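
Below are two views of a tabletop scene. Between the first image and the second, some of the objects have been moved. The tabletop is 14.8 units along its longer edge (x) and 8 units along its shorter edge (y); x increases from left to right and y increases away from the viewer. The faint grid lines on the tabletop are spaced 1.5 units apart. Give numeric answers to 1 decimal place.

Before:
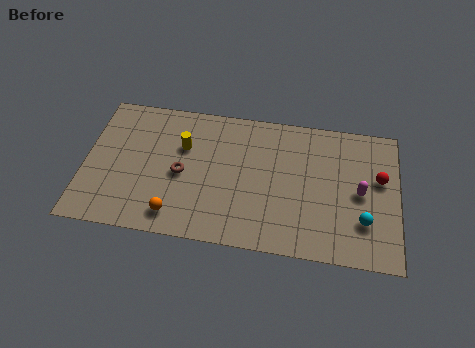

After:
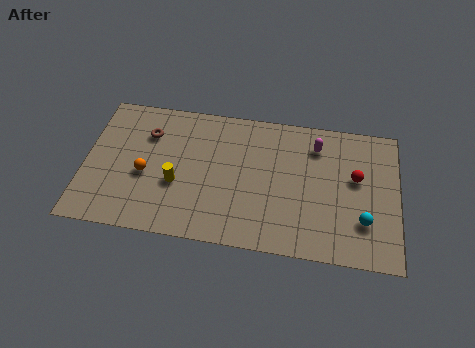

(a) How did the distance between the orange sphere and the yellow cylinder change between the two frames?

-2.5

The distance was about 4.0 in the first image and 1.5 in the second, so they moved 2.5 units closer together.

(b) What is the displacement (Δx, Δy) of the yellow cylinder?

(-0.2, -2.2)

The yellow cylinder started near (4.6, 5.3) and ended near (4.4, 3.1).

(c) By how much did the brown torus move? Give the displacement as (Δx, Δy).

(-1.7, 2.1)

The brown torus started near (4.6, 3.7) and ended near (2.9, 5.8).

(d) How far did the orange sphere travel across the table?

2.6

From (4.4, 1.3) to (2.9, 3.4), the orange sphere covered √(1.5² + 2.1²) ≈ 2.6 units.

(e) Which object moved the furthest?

the magenta capsule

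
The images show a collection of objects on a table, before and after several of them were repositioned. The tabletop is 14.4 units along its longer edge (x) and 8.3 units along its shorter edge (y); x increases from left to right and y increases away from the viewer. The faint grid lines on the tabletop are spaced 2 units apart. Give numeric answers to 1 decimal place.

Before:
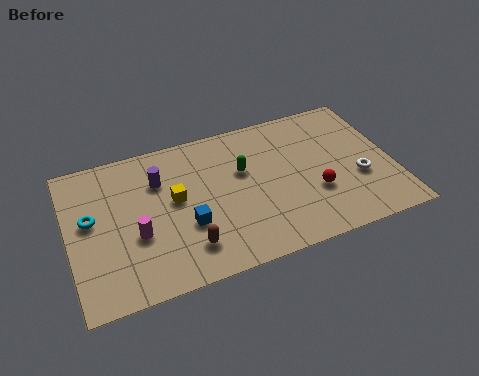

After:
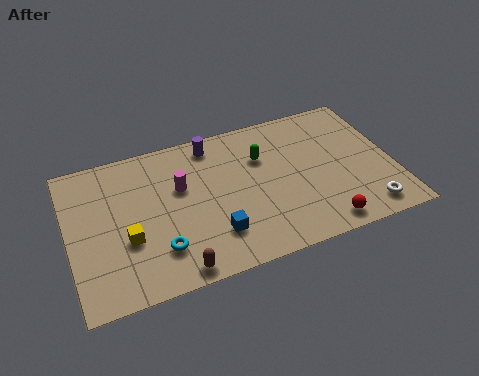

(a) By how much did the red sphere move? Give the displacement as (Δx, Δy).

(0.1, -1.9)

From the two frames, the red sphere sits at roughly (10.8, 2.9) before and (10.9, 1.0) after.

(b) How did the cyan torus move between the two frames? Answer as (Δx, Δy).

(2.8, -2.6)

The cyan torus was at about (1.0, 4.7) and moved to about (3.8, 2.1).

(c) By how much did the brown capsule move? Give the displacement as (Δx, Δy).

(-0.6, -1.0)

The brown capsule was at about (5.0, 1.8) and moved to about (4.4, 0.8).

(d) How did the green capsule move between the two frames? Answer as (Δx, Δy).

(0.9, 0.5)

The green capsule was at about (7.8, 5.2) and moved to about (8.7, 5.7).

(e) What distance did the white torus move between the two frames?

1.9

The white torus moved from about (12.8, 3.1) to (12.9, 1.2), a distance of √(0.1² + 1.9²) ≈ 1.9.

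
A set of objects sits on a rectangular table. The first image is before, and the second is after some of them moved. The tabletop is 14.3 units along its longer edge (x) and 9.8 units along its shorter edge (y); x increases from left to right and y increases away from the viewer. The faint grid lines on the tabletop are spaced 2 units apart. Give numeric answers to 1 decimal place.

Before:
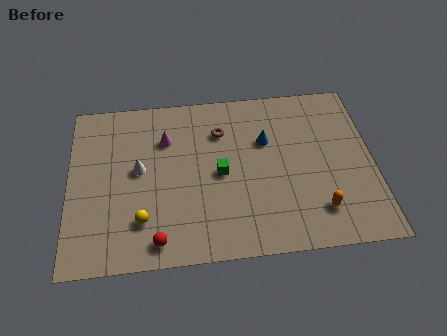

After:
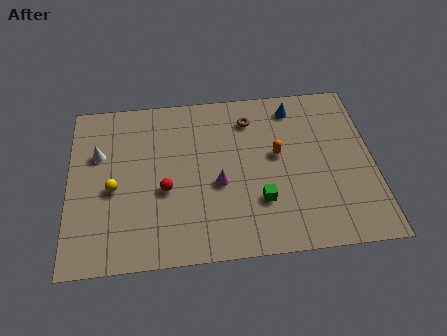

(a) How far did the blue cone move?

2.4

The blue cone was near (9.3, 6.4) before and (10.7, 8.3) after, so it travelled √(1.4² + 1.9²) ≈ 2.4 units.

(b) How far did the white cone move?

2.2

The white cone was near (3.3, 5.3) before and (1.4, 6.4) after, so it travelled √(1.9² + 1.1²) ≈ 2.2 units.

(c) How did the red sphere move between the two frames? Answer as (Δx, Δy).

(0.4, 2.8)

From the two frames, the red sphere sits at roughly (4.1, 1.2) before and (4.5, 4.0) after.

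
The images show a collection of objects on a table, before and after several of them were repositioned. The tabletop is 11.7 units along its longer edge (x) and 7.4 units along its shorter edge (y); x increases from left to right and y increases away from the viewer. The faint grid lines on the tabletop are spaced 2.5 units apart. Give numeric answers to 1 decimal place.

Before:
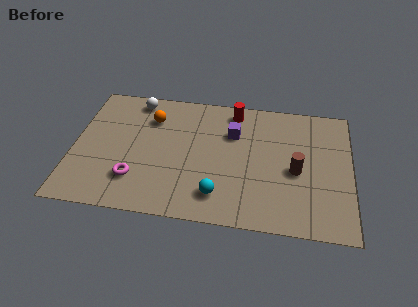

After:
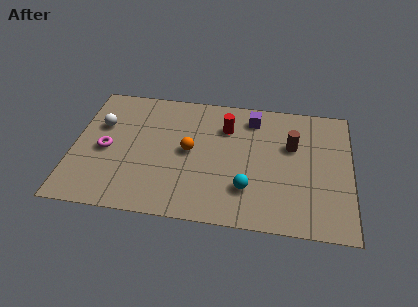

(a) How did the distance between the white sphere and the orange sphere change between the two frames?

+2.7

They were about 1.2 units apart before and 3.9 after — 2.7 units further apart.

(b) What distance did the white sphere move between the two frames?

2.2

The white sphere moved from about (2.5, 6.5) to (1.1, 4.8), a distance of √(1.4² + 1.7²) ≈ 2.2.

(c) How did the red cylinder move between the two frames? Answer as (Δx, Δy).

(-0.3, -1.0)

The red cylinder was at about (6.7, 6.4) and moved to about (6.4, 5.4).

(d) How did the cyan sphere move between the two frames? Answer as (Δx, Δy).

(1.2, 0.5)

From the two frames, the cyan sphere sits at roughly (6.2, 1.5) before and (7.4, 2.0) after.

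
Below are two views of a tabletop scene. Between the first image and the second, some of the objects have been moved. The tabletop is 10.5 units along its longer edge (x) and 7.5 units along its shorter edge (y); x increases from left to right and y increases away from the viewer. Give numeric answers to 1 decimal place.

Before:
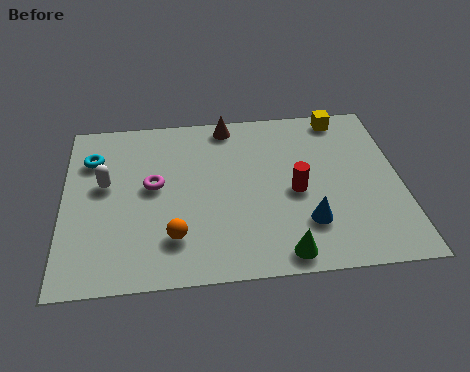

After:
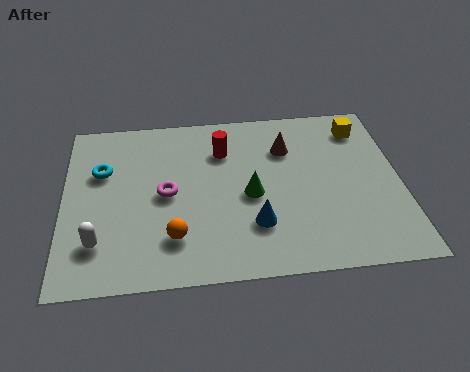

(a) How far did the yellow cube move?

0.8

The yellow cube was near (8.8, 6.7) before and (9.4, 6.1) after, so it travelled √(0.6² + 0.6²) ≈ 0.8 units.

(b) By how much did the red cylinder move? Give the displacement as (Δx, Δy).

(-2.2, 2.1)

The red cylinder started near (7.2, 3.4) and ended near (5.0, 5.5).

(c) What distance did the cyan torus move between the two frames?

0.7

From (0.9, 5.5) to (1.2, 4.9), the cyan torus covered √(0.3² + 0.6²) ≈ 0.7 units.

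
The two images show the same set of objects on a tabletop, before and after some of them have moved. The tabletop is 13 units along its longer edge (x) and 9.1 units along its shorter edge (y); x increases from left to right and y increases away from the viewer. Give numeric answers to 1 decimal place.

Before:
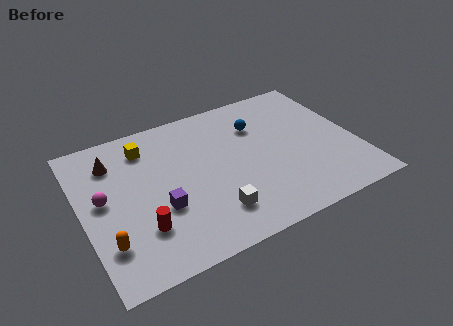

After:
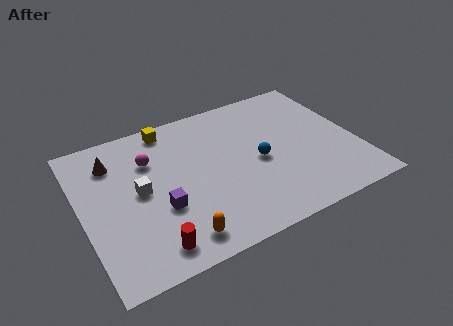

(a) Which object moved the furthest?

the white cube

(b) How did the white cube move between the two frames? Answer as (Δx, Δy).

(-3.1, 2.7)

From the two frames, the white cube sits at roughly (5.8, 2.0) before and (2.7, 4.7) after.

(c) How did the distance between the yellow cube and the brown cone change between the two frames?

+1.4

The distance was about 1.6 in the first image and 3.0 in the second, so they moved 1.4 units further apart.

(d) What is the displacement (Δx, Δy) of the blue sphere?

(-0.3, -2.3)

From the two frames, the blue sphere sits at roughly (8.6, 6.5) before and (8.3, 4.2) after.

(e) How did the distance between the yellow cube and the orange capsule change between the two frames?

+1.3

They were about 5.5 units apart before and 6.8 after — 1.3 units further apart.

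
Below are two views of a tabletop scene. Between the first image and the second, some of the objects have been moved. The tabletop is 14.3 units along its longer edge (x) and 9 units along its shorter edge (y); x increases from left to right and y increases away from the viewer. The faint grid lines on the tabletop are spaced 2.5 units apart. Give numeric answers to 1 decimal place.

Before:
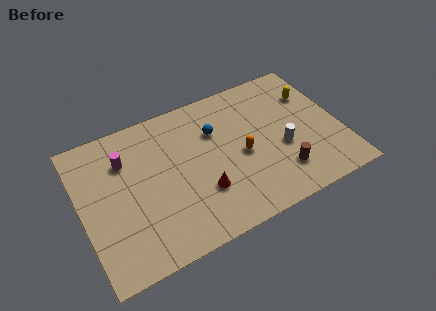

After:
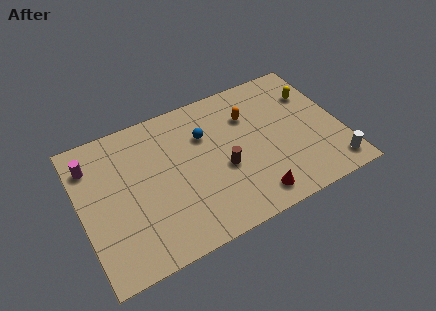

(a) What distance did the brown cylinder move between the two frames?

3.4

The brown cylinder was near (10.7, 2.1) before and (7.7, 3.7) after, so it travelled √(3.0² + 1.6²) ≈ 3.4 units.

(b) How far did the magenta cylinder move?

1.9

The magenta cylinder was near (2.6, 6.5) before and (0.8, 7.0) after, so it travelled √(1.8² + 0.5²) ≈ 1.9 units.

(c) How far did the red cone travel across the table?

3.0

The red cone moved from about (6.4, 2.8) to (9.0, 1.3), a distance of √(2.6² + 1.5²) ≈ 3.0.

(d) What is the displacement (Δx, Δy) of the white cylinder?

(2.5, -2.3)

From the two frames, the white cylinder sits at roughly (11.0, 3.6) before and (13.5, 1.3) after.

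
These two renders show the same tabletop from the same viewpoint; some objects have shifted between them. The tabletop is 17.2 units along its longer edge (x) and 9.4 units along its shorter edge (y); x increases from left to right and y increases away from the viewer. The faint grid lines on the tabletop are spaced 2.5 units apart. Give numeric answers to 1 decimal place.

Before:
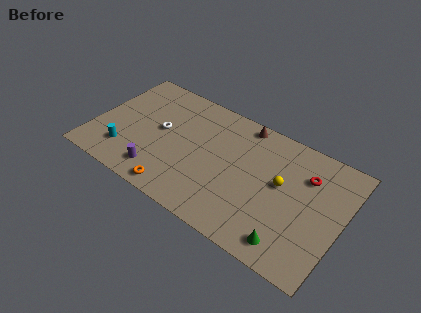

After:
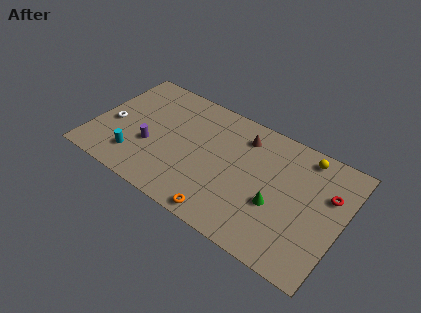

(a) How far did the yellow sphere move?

3.1

The yellow sphere moved from about (13.0, 5.3) to (14.2, 8.2), a distance of √(1.2² + 2.9²) ≈ 3.1.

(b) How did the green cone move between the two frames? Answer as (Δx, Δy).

(-1.3, 2.2)

The green cone started near (14.2, 1.4) and ended near (12.9, 3.6).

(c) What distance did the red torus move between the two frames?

1.7

The red torus moved from about (14.5, 6.8) to (16.1, 6.2), a distance of √(1.6² + 0.6²) ≈ 1.7.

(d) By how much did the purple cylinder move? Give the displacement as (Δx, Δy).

(-0.9, 1.8)

From the two frames, the purple cylinder sits at roughly (5.0, 1.7) before and (4.1, 3.5) after.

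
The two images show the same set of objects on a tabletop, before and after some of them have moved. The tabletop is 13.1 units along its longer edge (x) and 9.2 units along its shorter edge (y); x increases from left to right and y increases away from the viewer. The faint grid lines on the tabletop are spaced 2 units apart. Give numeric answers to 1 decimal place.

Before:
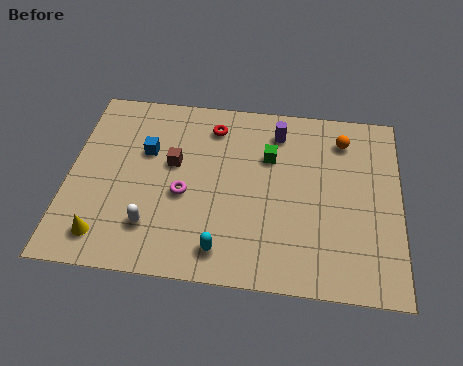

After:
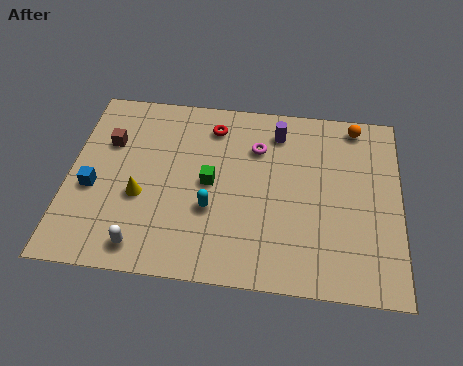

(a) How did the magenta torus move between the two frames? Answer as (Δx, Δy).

(2.8, 2.7)

The magenta torus started near (4.6, 3.9) and ended near (7.4, 6.6).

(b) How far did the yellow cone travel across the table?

2.5

From (1.6, 1.5) to (2.9, 3.6), the yellow cone covered √(1.3² + 2.1²) ≈ 2.5 units.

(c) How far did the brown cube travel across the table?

2.7

The brown cube moved from about (4.1, 5.4) to (1.5, 6.2), a distance of √(2.6² + 0.8²) ≈ 2.7.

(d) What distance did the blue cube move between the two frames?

2.9

From (3.0, 5.9) to (1.0, 3.8), the blue cube covered √(2.0² + 2.1²) ≈ 2.9 units.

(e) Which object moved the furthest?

the magenta torus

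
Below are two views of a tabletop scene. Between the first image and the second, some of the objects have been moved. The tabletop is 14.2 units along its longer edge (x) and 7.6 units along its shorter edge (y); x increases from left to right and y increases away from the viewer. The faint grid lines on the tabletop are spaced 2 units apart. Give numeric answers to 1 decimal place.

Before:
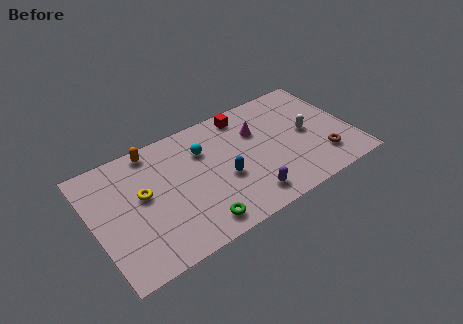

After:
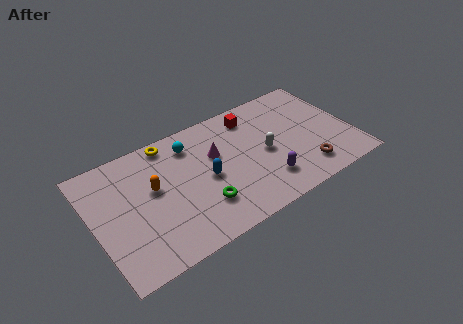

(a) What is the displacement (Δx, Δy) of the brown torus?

(-1.0, -0.3)

From the two frames, the brown torus sits at roughly (12.3, 1.8) before and (11.3, 1.5) after.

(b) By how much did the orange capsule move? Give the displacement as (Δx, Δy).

(-0.3, -2.4)

The orange capsule started near (3.6, 6.8) and ended near (3.3, 4.4).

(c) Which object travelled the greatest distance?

the yellow torus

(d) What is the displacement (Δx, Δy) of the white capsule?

(-2.4, -0.2)

The white capsule started near (11.8, 3.8) and ended near (9.4, 3.6).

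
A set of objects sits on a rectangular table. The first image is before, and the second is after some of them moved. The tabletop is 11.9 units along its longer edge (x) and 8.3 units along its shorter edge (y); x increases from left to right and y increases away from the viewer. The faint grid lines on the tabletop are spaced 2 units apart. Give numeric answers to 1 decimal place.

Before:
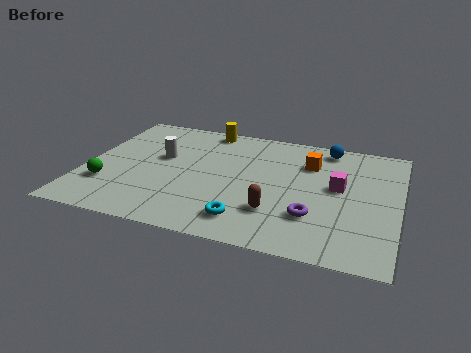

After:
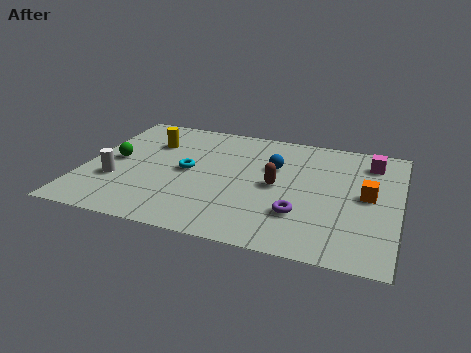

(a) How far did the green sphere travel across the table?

1.8

The green sphere moved from about (1.0, 2.4) to (1.1, 4.2), a distance of √(0.1² + 1.8²) ≈ 1.8.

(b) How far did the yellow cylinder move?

2.6

From (4.3, 7.5) to (2.3, 5.9), the yellow cylinder covered √(2.0² + 1.6²) ≈ 2.6 units.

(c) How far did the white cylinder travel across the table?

2.6

From (2.8, 4.9) to (1.3, 2.8), the white cylinder covered √(1.5² + 2.1²) ≈ 2.6 units.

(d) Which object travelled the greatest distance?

the cyan torus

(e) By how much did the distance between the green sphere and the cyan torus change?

-2.7

The distance was about 5.5 in the first image and 2.8 in the second, so they moved 2.7 units closer together.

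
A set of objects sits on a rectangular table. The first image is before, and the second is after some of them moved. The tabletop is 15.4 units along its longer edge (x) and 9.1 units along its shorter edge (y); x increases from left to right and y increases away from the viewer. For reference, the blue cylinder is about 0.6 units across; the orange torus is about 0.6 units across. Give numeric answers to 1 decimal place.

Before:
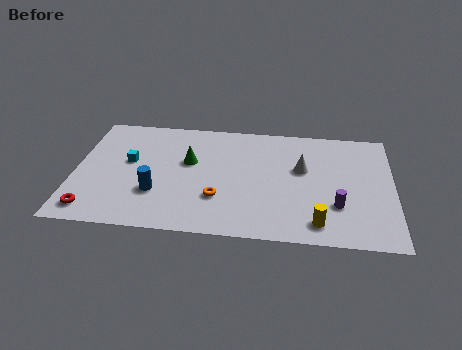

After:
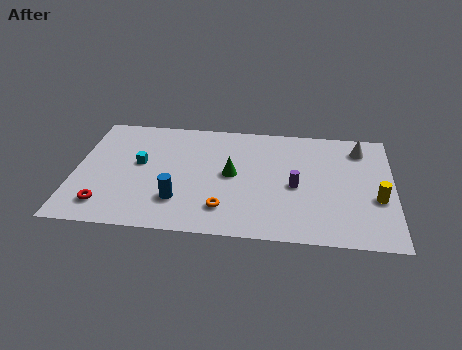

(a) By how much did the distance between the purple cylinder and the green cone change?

-4.5

They were about 7.7 units apart before and 3.2 after — 4.5 units closer together.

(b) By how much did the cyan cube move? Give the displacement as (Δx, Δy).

(0.5, -0.1)

The cyan cube started near (2.6, 5.2) and ended near (3.1, 5.1).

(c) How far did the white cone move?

3.4

The white cone was near (11.0, 5.5) before and (13.8, 7.4) after, so it travelled √(2.8² + 1.9²) ≈ 3.4 units.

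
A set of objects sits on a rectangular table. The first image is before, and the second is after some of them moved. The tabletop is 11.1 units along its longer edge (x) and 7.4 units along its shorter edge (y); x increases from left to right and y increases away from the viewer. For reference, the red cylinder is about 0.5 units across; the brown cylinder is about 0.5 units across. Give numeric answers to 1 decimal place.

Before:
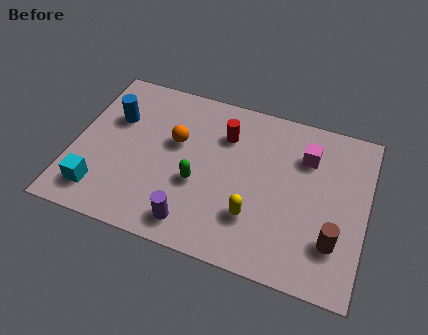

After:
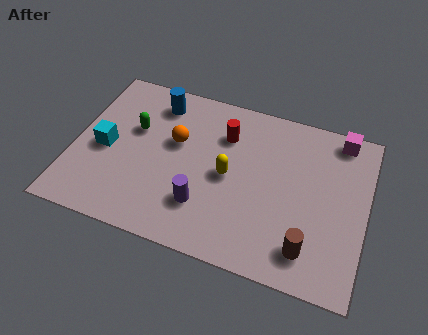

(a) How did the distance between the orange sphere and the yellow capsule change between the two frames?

-1.7

They were about 4.0 units apart before and 2.3 after — 1.7 units closer together.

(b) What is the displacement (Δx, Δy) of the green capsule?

(-2.6, 1.7)

The green capsule was at about (4.8, 2.9) and moved to about (2.2, 4.6).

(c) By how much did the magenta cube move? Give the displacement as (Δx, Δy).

(1.2, 1.2)

From the two frames, the magenta cube sits at roughly (8.7, 5.4) before and (9.9, 6.6) after.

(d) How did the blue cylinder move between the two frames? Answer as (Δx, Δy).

(1.5, 1.2)

The blue cylinder was at about (1.4, 4.9) and moved to about (2.9, 6.1).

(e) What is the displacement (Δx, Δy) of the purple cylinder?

(0.3, 0.9)

From the two frames, the purple cylinder sits at roughly (4.8, 1.1) before and (5.1, 2.0) after.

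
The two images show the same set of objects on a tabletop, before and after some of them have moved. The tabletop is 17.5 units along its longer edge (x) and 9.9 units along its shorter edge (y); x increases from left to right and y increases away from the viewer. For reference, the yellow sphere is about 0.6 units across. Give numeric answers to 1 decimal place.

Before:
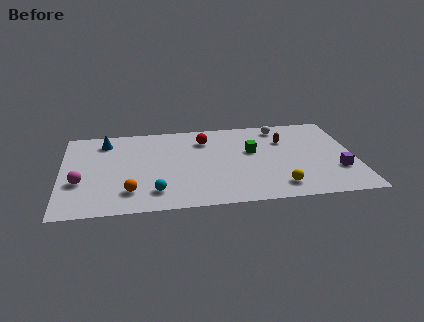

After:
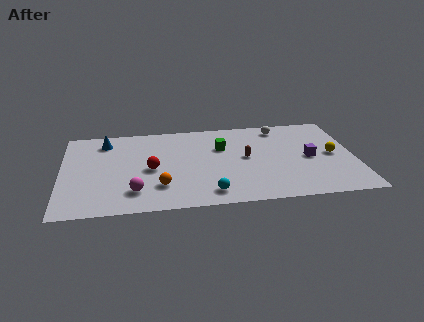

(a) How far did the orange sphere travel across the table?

1.8

From (4.0, 2.2) to (5.8, 2.6), the orange sphere covered √(1.8² + 0.4²) ≈ 1.8 units.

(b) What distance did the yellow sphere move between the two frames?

4.7

The yellow sphere was near (12.8, 1.7) before and (16.2, 4.9) after, so it travelled √(3.4² + 3.2²) ≈ 4.7 units.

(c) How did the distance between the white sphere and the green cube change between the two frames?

+0.9

They were about 3.2 units apart before and 4.1 after — 0.9 units further apart.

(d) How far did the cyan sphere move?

3.2

From (5.5, 2.0) to (8.7, 1.5), the cyan sphere covered √(3.2² + 0.5²) ≈ 3.2 units.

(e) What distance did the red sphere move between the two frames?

4.5

The red sphere was near (8.6, 7.6) before and (5.3, 4.6) after, so it travelled √(3.3² + 3.0²) ≈ 4.5 units.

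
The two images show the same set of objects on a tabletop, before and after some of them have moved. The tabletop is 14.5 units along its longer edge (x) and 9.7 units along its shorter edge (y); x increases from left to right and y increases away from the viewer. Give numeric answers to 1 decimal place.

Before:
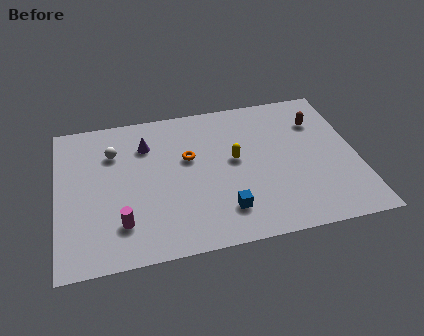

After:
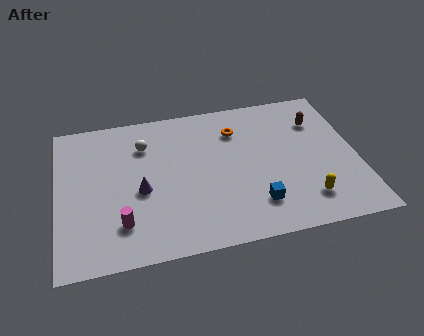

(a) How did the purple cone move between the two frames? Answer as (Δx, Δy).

(-0.4, -3.0)

From the two frames, the purple cone sits at roughly (4.4, 7.2) before and (4.0, 4.2) after.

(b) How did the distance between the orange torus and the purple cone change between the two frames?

+3.3

They were about 2.4 units apart before and 5.7 after — 3.3 units further apart.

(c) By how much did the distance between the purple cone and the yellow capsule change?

+3.5

The distance was about 4.6 in the first image and 8.1 in the second, so they moved 3.5 units further apart.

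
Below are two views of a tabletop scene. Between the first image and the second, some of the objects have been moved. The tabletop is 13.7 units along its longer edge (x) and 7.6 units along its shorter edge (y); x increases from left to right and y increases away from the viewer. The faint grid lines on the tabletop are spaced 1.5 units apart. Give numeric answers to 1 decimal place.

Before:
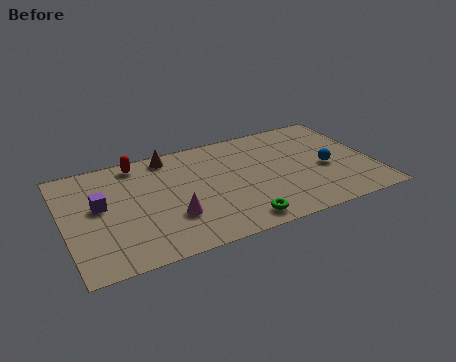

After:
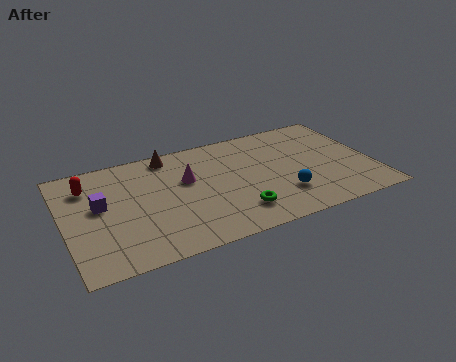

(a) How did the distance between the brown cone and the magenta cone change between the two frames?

-2.2

Before: roughly 4.3 units apart; after: 2.1. That's 2.2 units closer together.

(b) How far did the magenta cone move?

2.5

The magenta cone was near (4.6, 2.4) before and (5.5, 4.7) after, so it travelled √(0.9² + 2.3²) ≈ 2.5 units.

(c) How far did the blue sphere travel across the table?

2.4

From (11.6, 3.3) to (9.5, 2.1), the blue sphere covered √(2.1² + 1.2²) ≈ 2.4 units.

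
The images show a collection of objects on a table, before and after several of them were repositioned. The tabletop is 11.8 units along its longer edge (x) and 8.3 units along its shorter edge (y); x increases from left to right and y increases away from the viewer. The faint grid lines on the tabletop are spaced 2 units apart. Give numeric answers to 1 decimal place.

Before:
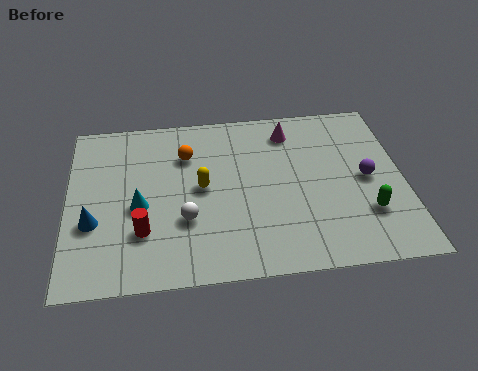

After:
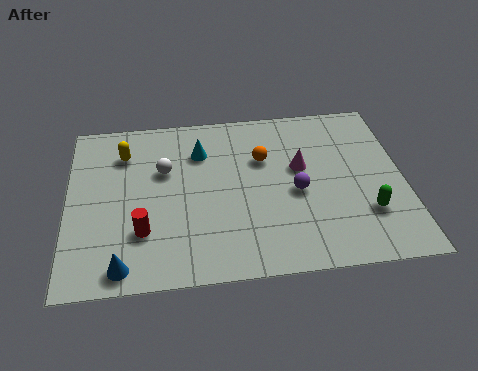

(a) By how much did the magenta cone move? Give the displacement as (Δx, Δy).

(0.3, -1.9)

From the two frames, the magenta cone sits at roughly (7.9, 6.8) before and (8.2, 4.9) after.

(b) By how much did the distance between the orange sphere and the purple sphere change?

-4.5

The distance was about 6.6 in the first image and 2.1 in the second, so they moved 4.5 units closer together.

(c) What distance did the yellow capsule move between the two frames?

3.4

From (4.7, 4.3) to (2.0, 6.3), the yellow capsule covered √(2.7² + 2.0²) ≈ 3.4 units.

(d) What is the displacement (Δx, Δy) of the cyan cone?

(2.2, 2.5)

The cyan cone was at about (2.5, 3.6) and moved to about (4.7, 6.1).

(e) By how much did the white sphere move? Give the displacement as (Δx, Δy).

(-0.7, 2.5)

The white sphere started near (4.1, 2.8) and ended near (3.4, 5.3).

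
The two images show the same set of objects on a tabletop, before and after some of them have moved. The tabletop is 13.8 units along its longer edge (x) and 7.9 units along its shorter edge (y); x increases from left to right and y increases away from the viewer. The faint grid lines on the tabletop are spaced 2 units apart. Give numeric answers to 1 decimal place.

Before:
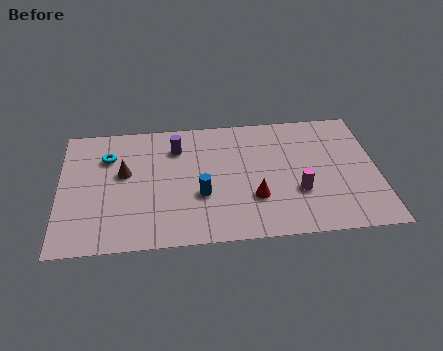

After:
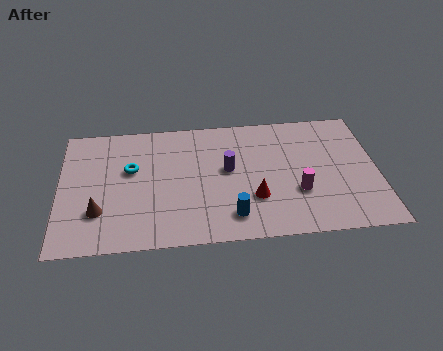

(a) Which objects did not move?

the red cone and the magenta cylinder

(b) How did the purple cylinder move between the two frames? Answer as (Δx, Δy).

(2.2, -1.6)

The purple cylinder was at about (5.1, 6.0) and moved to about (7.3, 4.4).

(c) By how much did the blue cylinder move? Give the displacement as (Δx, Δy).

(1.3, -1.4)

From the two frames, the blue cylinder sits at roughly (6.1, 2.9) before and (7.4, 1.5) after.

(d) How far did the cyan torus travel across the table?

1.3

From (2.1, 5.7) to (3.1, 4.8), the cyan torus covered √(1.0² + 0.9²) ≈ 1.3 units.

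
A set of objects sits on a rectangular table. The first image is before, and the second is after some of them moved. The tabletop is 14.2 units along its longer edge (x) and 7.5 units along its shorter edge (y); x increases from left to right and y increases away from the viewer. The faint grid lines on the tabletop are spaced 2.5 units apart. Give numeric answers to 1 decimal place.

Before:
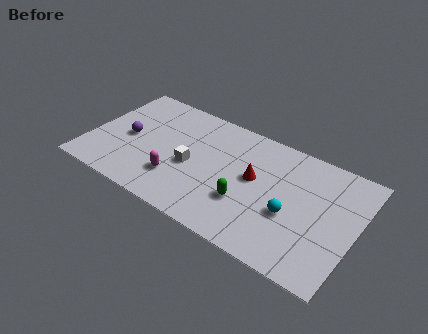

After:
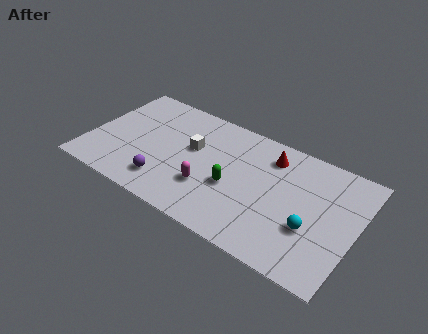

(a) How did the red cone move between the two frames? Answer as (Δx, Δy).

(0.6, 1.8)

The red cone was at about (8.8, 4.2) and moved to about (9.4, 6.0).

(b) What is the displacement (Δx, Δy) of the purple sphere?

(2.4, -2.0)

The purple sphere started near (2.0, 3.6) and ended near (4.4, 1.6).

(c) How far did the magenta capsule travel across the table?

1.7

From (4.9, 2.1) to (6.6, 2.4), the magenta capsule covered √(1.7² + 0.3²) ≈ 1.7 units.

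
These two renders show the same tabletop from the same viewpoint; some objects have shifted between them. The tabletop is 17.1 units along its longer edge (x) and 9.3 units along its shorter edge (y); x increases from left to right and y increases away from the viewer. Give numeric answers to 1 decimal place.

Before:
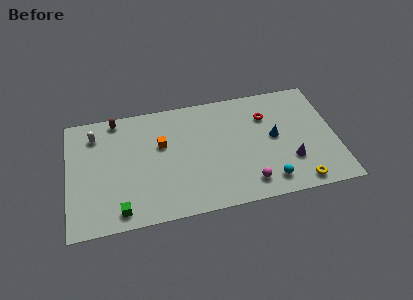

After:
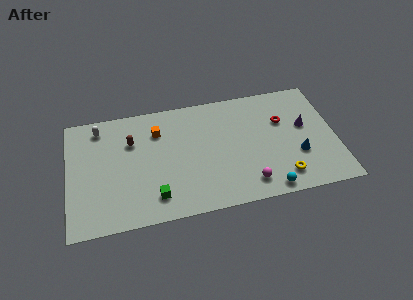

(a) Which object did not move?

the magenta sphere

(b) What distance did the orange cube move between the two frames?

1.1

From (6.0, 5.8) to (5.8, 6.9), the orange cube covered √(0.2² + 1.1²) ≈ 1.1 units.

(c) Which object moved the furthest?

the purple cone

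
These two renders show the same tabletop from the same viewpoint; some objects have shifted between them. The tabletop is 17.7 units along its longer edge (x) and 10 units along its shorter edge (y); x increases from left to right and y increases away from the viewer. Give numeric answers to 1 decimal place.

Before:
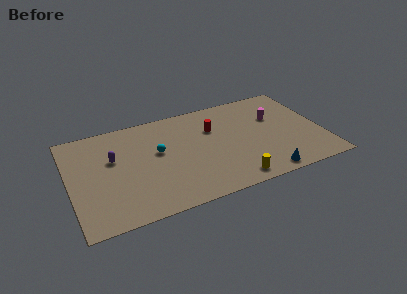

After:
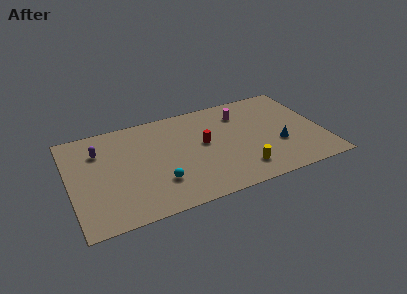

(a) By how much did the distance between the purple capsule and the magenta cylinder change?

-1.4

They were about 11.5 units apart before and 10.1 after — 1.4 units closer together.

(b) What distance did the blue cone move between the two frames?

2.9

The blue cone was near (13.2, 1.0) before and (14.5, 3.6) after, so it travelled √(1.3² + 2.6²) ≈ 2.9 units.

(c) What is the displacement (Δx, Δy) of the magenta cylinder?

(-2.3, 1.2)

The magenta cylinder started near (14.6, 6.5) and ended near (12.3, 7.7).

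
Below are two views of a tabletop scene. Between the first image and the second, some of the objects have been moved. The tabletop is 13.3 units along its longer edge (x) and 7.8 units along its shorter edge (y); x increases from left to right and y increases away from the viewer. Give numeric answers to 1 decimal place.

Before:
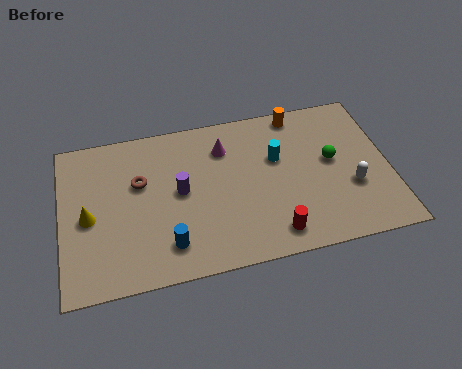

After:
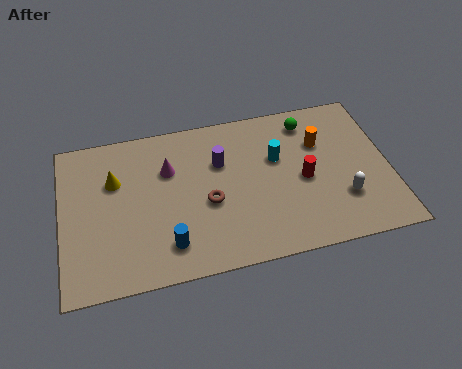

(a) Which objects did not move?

the cyan cylinder and the blue cylinder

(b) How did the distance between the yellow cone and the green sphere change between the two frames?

-1.8

Before: roughly 9.9 units apart; after: 8.1. That's 1.8 units closer together.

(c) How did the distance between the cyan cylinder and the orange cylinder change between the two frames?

-0.5

They were about 2.3 units apart before and 1.8 after — 0.5 units closer together.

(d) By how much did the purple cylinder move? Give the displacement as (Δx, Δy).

(1.7, 1.1)

From the two frames, the purple cylinder sits at roughly (4.8, 4.1) before and (6.5, 5.2) after.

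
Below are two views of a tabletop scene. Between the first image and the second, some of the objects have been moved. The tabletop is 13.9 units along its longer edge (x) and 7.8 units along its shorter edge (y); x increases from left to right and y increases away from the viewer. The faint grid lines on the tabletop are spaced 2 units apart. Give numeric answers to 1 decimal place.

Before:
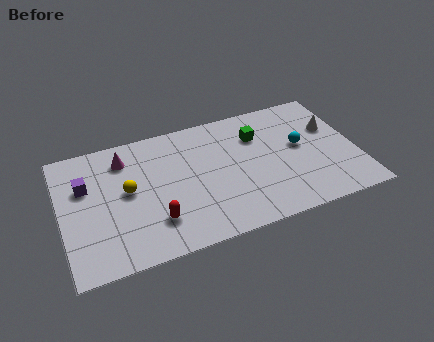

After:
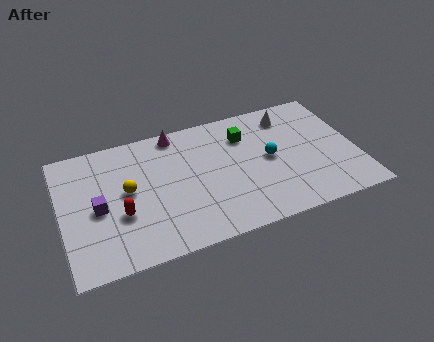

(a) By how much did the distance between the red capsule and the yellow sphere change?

-1.1

Before: roughly 2.5 units apart; after: 1.4. That's 1.1 units closer together.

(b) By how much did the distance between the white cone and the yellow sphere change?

-1.6

Before: roughly 9.8 units apart; after: 8.2. That's 1.6 units closer together.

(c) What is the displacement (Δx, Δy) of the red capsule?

(-1.5, 0.9)

From the two frames, the red capsule sits at roughly (4.2, 2.0) before and (2.7, 2.9) after.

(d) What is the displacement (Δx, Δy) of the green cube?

(-0.6, 0.2)

From the two frames, the green cube sits at roughly (9.4, 5.6) before and (8.8, 5.8) after.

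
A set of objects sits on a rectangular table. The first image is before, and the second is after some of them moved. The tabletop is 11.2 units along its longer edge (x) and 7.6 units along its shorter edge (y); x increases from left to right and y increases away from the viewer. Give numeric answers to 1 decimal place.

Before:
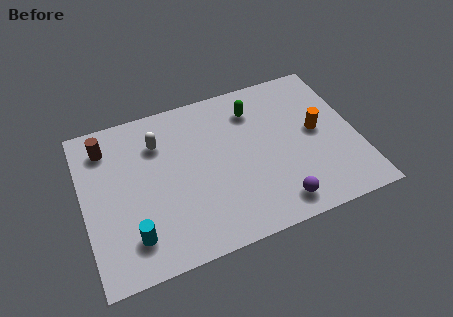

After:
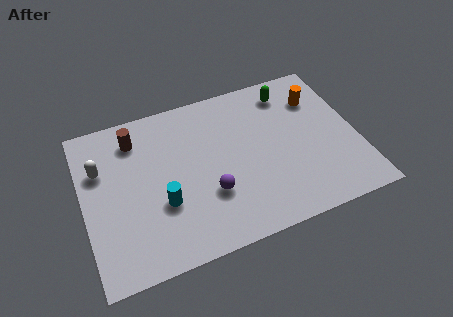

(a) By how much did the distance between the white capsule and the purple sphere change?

-1.4

The distance was about 6.3 in the first image and 4.9 in the second, so they moved 1.4 units closer together.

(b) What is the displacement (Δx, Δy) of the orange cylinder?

(0.2, 1.6)

The orange cylinder started near (9.6, 4.0) and ended near (9.8, 5.6).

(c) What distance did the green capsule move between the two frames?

1.6

From (7.2, 5.9) to (8.7, 6.3), the green capsule covered √(1.5² + 0.4²) ≈ 1.6 units.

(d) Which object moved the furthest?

the purple sphere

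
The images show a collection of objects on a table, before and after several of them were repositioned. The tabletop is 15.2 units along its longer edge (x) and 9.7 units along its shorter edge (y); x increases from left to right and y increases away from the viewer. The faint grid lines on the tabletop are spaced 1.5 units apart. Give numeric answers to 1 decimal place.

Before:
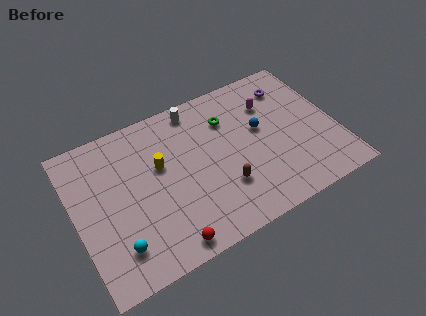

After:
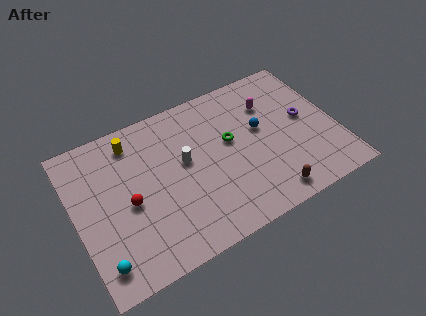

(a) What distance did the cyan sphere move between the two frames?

1.1

The cyan sphere was near (2.0, 2.1) before and (1.0, 1.6) after, so it travelled √(1.0² + 0.5²) ≈ 1.1 units.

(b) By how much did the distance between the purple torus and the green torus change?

+0.6

They were about 3.8 units apart before and 4.4 after — 0.6 units further apart.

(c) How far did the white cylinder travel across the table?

3.3

From (7.5, 8.6) to (6.4, 5.5), the white cylinder covered √(1.1² + 3.1²) ≈ 3.3 units.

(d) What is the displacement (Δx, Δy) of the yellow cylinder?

(-1.3, 2.2)

From the two frames, the yellow cylinder sits at roughly (5.0, 5.9) before and (3.7, 8.1) after.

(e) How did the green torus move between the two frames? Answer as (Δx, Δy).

(-0.1, -1.5)

The green torus was at about (9.2, 7.1) and moved to about (9.1, 5.6).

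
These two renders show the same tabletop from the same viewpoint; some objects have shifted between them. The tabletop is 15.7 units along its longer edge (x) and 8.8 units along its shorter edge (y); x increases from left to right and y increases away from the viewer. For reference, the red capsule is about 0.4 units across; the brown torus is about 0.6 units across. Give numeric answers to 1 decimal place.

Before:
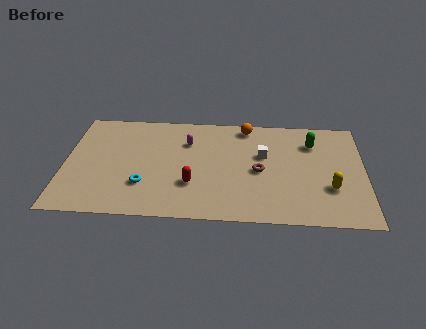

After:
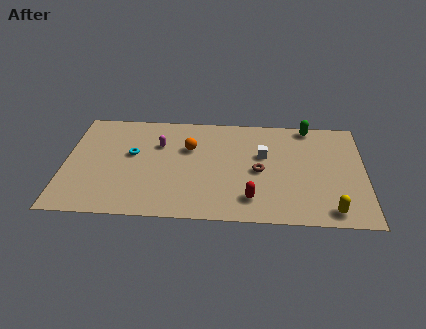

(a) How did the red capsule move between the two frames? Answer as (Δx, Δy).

(3.1, -1.0)

The red capsule was at about (6.7, 2.8) and moved to about (9.8, 1.8).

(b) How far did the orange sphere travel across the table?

3.6

From (9.5, 7.8) to (6.5, 5.8), the orange sphere covered √(3.0² + 2.0²) ≈ 3.6 units.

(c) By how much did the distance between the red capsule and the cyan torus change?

+4.6

The distance was about 2.5 in the first image and 7.1 in the second, so they moved 4.6 units further apart.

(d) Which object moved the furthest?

the orange sphere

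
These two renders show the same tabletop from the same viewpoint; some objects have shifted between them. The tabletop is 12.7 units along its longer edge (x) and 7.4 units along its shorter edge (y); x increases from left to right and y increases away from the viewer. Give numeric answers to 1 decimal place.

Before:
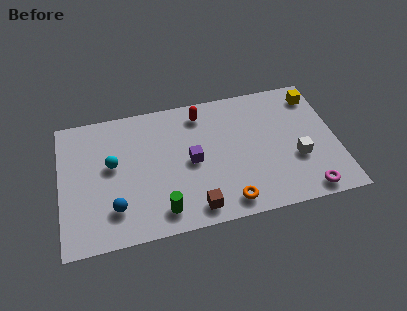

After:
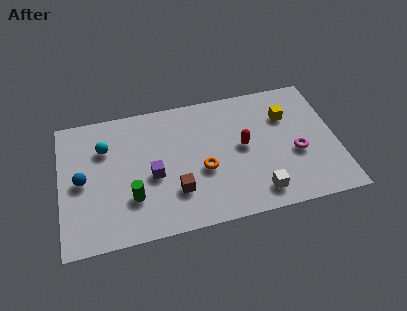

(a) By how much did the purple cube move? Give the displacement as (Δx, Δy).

(-1.8, -0.4)

From the two frames, the purple cube sits at roughly (6.0, 3.6) before and (4.2, 3.2) after.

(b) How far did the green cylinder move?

1.6

The green cylinder was near (4.5, 1.2) before and (3.2, 2.2) after, so it travelled √(1.3² + 1.0²) ≈ 1.6 units.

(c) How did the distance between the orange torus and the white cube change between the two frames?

-0.7

They were about 3.7 units apart before and 3.0 after — 0.7 units closer together.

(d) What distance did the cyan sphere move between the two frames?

1.0

From (2.4, 4.2) to (2.1, 5.2), the cyan sphere covered √(0.3² + 1.0²) ≈ 1.0 units.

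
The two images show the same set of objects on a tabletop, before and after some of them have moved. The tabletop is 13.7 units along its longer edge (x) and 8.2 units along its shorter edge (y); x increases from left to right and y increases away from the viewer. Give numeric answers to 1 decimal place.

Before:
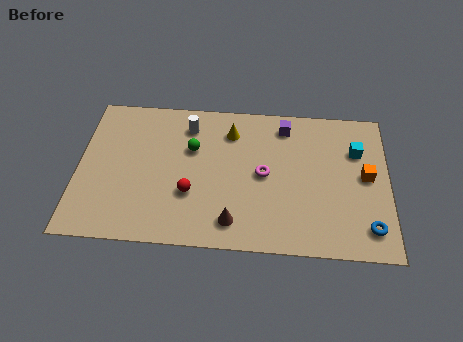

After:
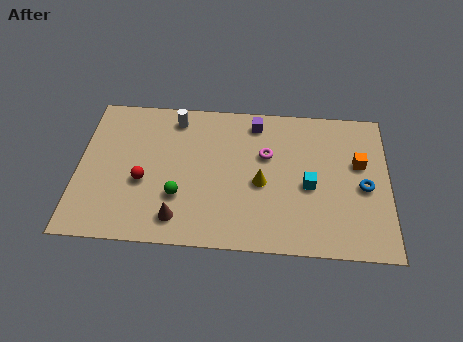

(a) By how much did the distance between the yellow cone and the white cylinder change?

+3.3

Before: roughly 1.9 units apart; after: 5.2. That's 3.3 units further apart.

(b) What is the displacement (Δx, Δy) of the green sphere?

(-0.5, -2.7)

The green sphere started near (5.0, 5.3) and ended near (4.5, 2.6).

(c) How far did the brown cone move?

2.4

The brown cone moved from about (6.9, 1.4) to (4.5, 1.4), a distance of √(2.4² + 0.0²) ≈ 2.4.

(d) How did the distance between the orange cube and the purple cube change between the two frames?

+0.6

Before: roughly 4.4 units apart; after: 5.0. That's 0.6 units further apart.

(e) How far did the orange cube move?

0.8

The orange cube moved from about (12.7, 4.3) to (12.4, 5.0), a distance of √(0.3² + 0.7²) ≈ 0.8.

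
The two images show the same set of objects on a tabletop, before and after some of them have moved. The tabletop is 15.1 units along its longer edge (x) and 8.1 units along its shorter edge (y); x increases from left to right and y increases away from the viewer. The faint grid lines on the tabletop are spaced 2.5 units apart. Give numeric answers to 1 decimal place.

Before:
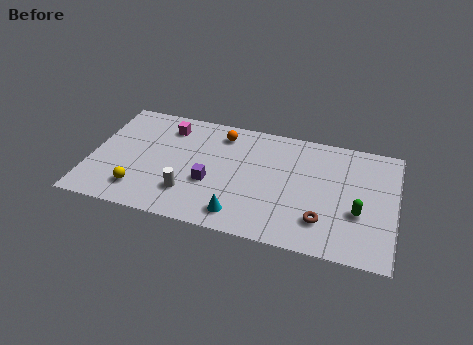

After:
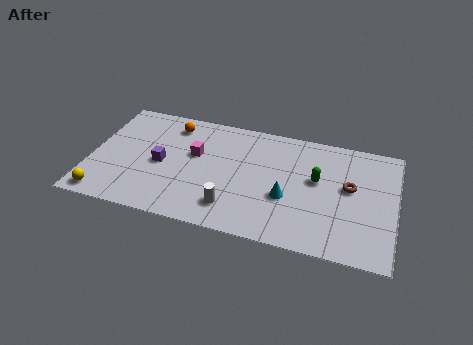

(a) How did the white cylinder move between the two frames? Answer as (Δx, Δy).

(2.2, -0.4)

The white cylinder was at about (5.0, 2.1) and moved to about (7.2, 1.7).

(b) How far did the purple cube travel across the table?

2.6

From (6.0, 3.1) to (3.5, 3.8), the purple cube covered √(2.5² + 0.7²) ≈ 2.6 units.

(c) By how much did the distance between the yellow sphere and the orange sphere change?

+0.3

They were about 6.2 units apart before and 6.5 after — 0.3 units further apart.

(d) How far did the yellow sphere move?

1.9

The yellow sphere was near (2.6, 1.7) before and (0.9, 0.9) after, so it travelled √(1.7² + 0.8²) ≈ 1.9 units.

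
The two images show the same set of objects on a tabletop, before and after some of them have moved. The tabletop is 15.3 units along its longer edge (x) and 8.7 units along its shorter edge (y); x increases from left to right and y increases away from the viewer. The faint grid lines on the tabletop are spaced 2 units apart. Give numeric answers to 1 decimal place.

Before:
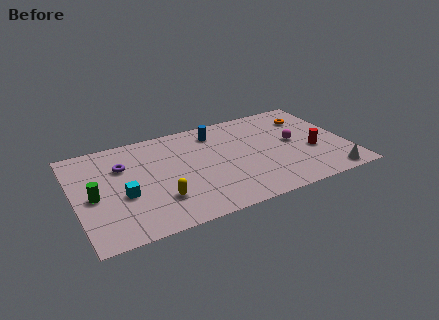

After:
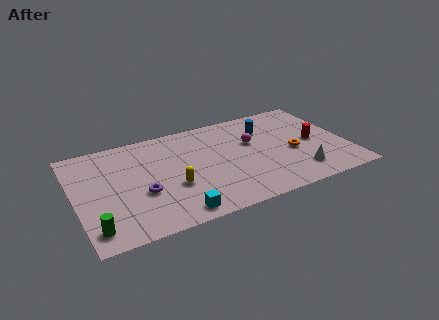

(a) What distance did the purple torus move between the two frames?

2.8

The purple torus moved from about (2.8, 6.0) to (3.6, 3.3), a distance of √(0.8² + 2.7²) ≈ 2.8.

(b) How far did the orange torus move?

3.2

The orange torus was near (13.5, 6.6) before and (12.2, 3.7) after, so it travelled √(1.3² + 2.9²) ≈ 3.2 units.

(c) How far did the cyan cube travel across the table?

3.6

The cyan cube was near (2.6, 3.5) before and (5.2, 1.0) after, so it travelled √(2.6² + 2.5²) ≈ 3.6 units.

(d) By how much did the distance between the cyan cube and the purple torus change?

+0.3

Before: roughly 2.5 units apart; after: 2.8. That's 0.3 units further apart.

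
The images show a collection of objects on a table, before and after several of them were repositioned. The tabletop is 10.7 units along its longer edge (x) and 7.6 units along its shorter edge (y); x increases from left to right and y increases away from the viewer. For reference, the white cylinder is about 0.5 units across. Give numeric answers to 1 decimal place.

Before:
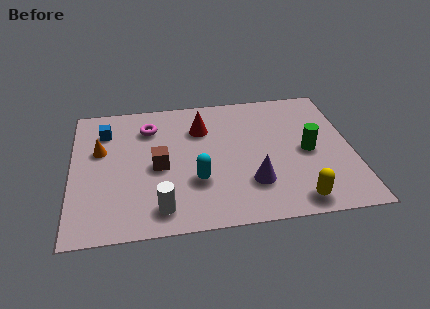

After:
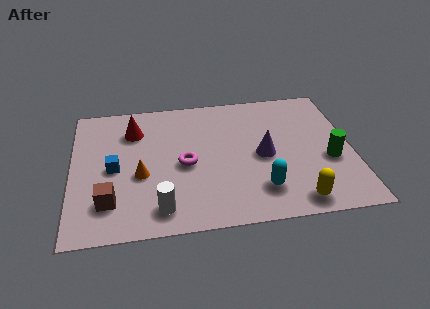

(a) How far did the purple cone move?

1.6

The purple cone was near (6.8, 2.1) before and (7.3, 3.6) after, so it travelled √(0.5² + 1.5²) ≈ 1.6 units.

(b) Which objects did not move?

the white cylinder and the yellow capsule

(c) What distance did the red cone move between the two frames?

2.6

The red cone was near (5.0, 5.5) before and (2.4, 5.7) after, so it travelled √(2.6² + 0.2²) ≈ 2.6 units.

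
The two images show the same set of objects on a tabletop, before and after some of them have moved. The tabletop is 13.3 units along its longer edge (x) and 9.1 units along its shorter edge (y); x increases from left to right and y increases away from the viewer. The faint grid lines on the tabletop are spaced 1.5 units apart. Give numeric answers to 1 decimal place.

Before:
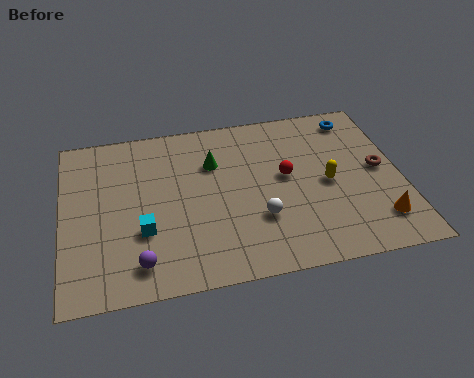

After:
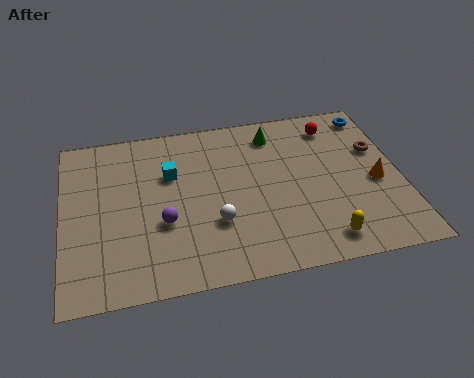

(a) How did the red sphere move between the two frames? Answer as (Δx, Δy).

(2.1, 2.5)

The red sphere started near (8.8, 5.0) and ended near (10.9, 7.5).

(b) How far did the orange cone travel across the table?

2.1

The orange cone moved from about (12.2, 1.9) to (12.3, 4.0), a distance of √(0.1² + 2.1²) ≈ 2.1.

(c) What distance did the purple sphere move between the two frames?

2.1

The purple sphere moved from about (2.9, 1.5) to (3.9, 3.4), a distance of √(1.0² + 1.9²) ≈ 2.1.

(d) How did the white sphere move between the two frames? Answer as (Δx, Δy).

(-1.7, 0.1)

From the two frames, the white sphere sits at roughly (7.6, 2.9) before and (5.9, 3.0) after.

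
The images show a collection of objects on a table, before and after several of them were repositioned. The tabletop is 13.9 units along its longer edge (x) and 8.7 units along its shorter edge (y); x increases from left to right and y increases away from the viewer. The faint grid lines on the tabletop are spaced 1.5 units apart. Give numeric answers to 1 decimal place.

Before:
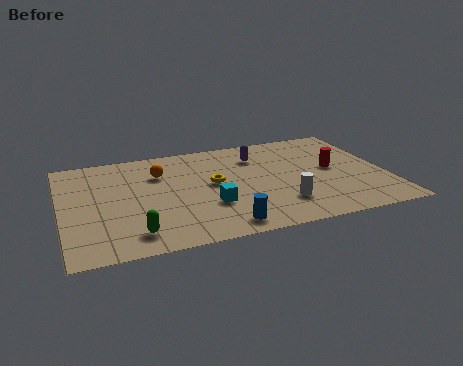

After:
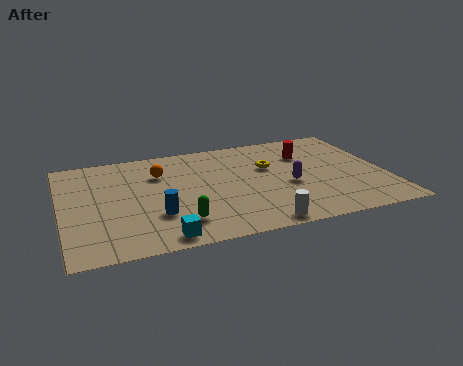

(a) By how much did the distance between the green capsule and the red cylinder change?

-2.0

They were about 9.3 units apart before and 7.3 after — 2.0 units closer together.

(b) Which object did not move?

the orange sphere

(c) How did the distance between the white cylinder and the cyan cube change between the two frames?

+1.0

They were about 3.1 units apart before and 4.1 after — 1.0 units further apart.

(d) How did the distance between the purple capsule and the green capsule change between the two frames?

-2.4

The distance was about 7.6 in the first image and 5.2 in the second, so they moved 2.4 units closer together.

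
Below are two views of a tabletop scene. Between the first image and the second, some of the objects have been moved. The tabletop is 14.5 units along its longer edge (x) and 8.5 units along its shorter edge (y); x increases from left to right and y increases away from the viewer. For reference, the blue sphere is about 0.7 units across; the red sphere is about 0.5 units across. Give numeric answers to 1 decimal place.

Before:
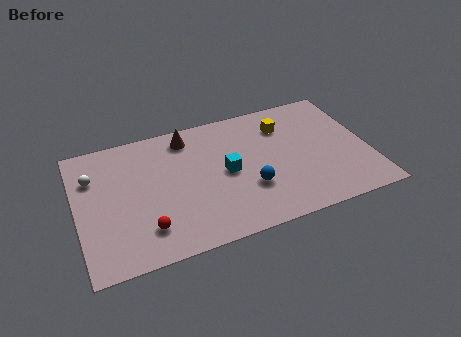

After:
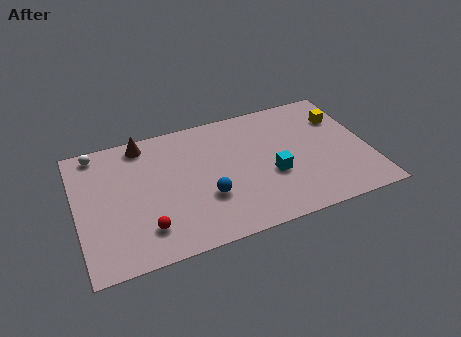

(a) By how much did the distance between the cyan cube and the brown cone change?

+4.0

The distance was about 3.4 in the first image and 7.4 in the second, so they moved 4.0 units further apart.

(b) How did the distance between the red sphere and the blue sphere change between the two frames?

-2.0

They were about 5.3 units apart before and 3.3 after — 2.0 units closer together.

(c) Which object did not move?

the red sphere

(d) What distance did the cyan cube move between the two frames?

2.4

The cyan cube was near (7.4, 4.2) before and (9.6, 3.3) after, so it travelled √(2.2² + 0.9²) ≈ 2.4 units.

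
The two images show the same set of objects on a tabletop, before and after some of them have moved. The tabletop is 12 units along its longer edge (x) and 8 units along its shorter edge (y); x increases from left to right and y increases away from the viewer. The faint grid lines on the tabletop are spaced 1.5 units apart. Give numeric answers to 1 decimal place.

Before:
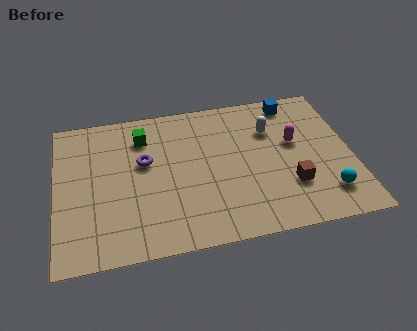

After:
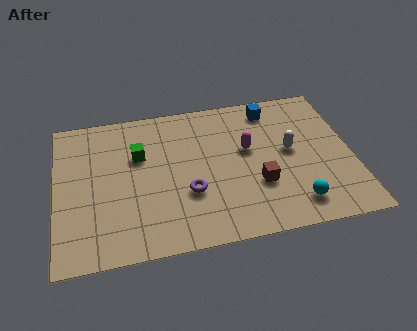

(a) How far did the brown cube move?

1.3

From (9.4, 2.4) to (8.1, 2.7), the brown cube covered √(1.3² + 0.3²) ≈ 1.3 units.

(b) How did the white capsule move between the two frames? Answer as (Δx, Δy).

(0.7, -1.3)

The white capsule started near (8.8, 5.6) and ended near (9.5, 4.3).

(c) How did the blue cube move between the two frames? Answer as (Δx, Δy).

(-0.9, -0.2)

The blue cube started near (9.8, 7.0) and ended near (8.9, 6.8).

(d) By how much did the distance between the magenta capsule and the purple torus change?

-3.0

They were about 6.1 units apart before and 3.1 after — 3.0 units closer together.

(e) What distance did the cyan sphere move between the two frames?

1.3

The cyan sphere was near (10.8, 1.7) before and (9.5, 1.4) after, so it travelled √(1.3² + 0.3²) ≈ 1.3 units.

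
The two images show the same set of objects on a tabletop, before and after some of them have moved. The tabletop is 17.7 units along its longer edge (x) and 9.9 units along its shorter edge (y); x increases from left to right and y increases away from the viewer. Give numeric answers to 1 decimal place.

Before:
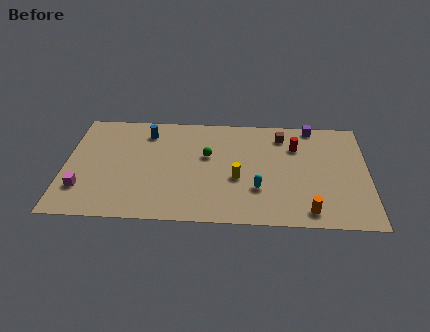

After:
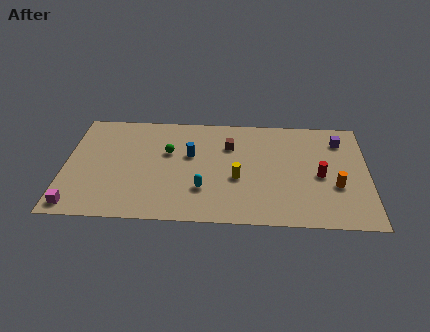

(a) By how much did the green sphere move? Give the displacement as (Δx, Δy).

(-2.3, 0.2)

The green sphere started near (8.3, 6.0) and ended near (6.0, 6.2).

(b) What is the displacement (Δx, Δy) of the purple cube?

(1.6, -1.3)

The purple cube was at about (14.5, 9.1) and moved to about (16.1, 7.8).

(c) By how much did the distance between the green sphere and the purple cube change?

+3.3

Before: roughly 6.9 units apart; after: 10.2. That's 3.3 units further apart.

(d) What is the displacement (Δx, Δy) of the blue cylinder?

(2.6, -2.0)

The blue cylinder was at about (4.7, 8.0) and moved to about (7.3, 6.0).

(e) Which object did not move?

the yellow cylinder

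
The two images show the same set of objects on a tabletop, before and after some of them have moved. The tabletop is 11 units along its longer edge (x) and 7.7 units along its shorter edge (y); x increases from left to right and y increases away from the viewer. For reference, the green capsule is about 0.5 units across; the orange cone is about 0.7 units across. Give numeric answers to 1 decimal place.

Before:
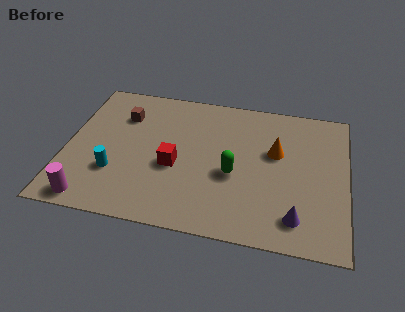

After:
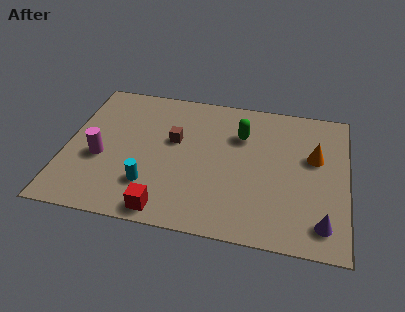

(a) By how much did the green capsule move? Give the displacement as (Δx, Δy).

(0.2, 2.2)

From the two frames, the green capsule sits at roughly (6.6, 3.2) before and (6.8, 5.4) after.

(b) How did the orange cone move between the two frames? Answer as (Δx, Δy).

(1.5, 0.0)

The orange cone started near (8.2, 4.7) and ended near (9.7, 4.7).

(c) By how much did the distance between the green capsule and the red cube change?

+3.0

They were about 2.3 units apart before and 5.3 after — 3.0 units further apart.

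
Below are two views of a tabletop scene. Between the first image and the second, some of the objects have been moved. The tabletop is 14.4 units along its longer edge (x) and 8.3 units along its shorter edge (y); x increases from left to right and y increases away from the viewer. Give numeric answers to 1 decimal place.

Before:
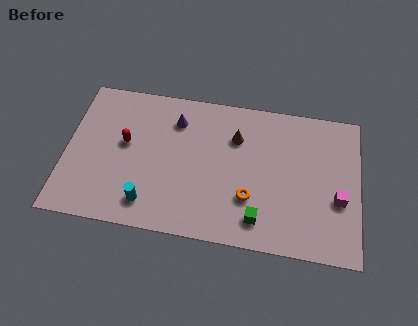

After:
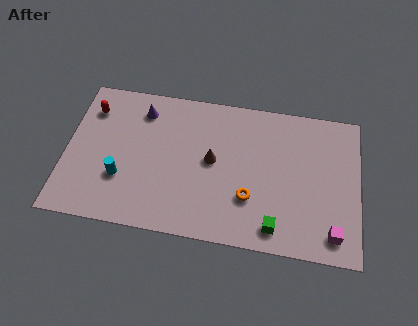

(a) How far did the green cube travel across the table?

0.9

From (9.6, 1.5) to (10.4, 1.2), the green cube covered √(0.8² + 0.3²) ≈ 0.9 units.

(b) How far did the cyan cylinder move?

1.8

From (4.2, 1.5) to (2.8, 2.7), the cyan cylinder covered √(1.4² + 1.2²) ≈ 1.8 units.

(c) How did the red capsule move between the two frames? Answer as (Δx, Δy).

(-1.8, 1.7)

From the two frames, the red capsule sits at roughly (2.9, 4.7) before and (1.1, 6.4) after.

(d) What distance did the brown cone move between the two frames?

1.9

From (8.3, 5.9) to (7.2, 4.4), the brown cone covered √(1.1² + 1.5²) ≈ 1.9 units.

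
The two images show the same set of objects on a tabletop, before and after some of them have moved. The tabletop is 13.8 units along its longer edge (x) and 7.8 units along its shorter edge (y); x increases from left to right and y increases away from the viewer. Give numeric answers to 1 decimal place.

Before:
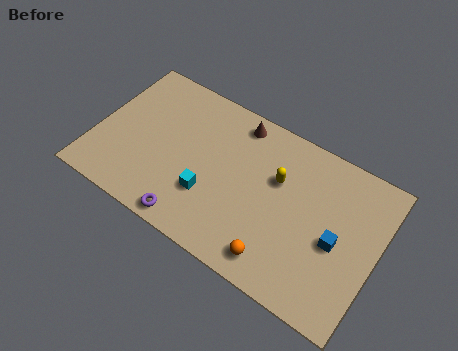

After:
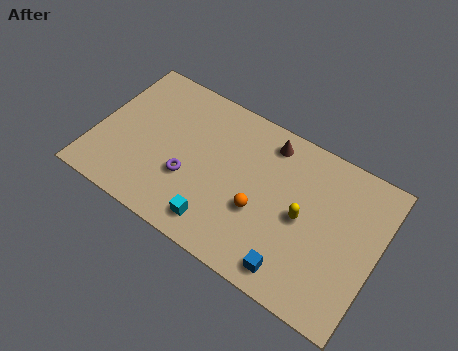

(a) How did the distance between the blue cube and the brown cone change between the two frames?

-0.4

The distance was about 6.3 in the first image and 5.9 in the second, so they moved 0.4 units closer together.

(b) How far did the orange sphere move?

2.2

The orange sphere was near (9.4, 1.2) before and (8.2, 3.0) after, so it travelled √(1.2² + 1.8²) ≈ 2.2 units.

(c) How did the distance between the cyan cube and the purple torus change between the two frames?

+0.5

Before: roughly 1.8 units apart; after: 2.3. That's 0.5 units further apart.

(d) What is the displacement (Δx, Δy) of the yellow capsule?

(1.4, -1.2)

The yellow capsule started near (8.8, 5.0) and ended near (10.2, 3.8).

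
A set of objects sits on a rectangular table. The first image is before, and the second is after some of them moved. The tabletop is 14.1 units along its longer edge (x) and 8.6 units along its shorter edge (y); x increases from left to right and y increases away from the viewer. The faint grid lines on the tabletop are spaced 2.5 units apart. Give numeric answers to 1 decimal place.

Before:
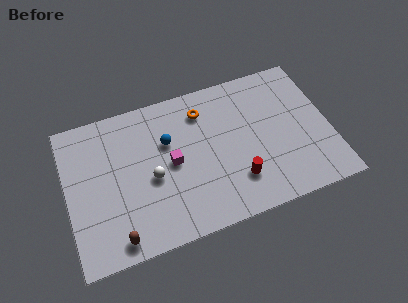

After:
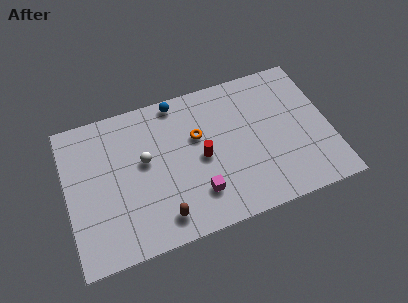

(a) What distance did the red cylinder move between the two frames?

2.5

The red cylinder was near (8.9, 2.2) before and (7.2, 4.1) after, so it travelled √(1.7² + 1.9²) ≈ 2.5 units.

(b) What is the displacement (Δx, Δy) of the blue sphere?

(0.7, 2.2)

The blue sphere started near (5.5, 5.6) and ended near (6.2, 7.8).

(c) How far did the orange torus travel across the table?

1.5

The orange torus was near (7.5, 6.8) before and (7.1, 5.4) after, so it travelled √(0.4² + 1.4²) ≈ 1.5 units.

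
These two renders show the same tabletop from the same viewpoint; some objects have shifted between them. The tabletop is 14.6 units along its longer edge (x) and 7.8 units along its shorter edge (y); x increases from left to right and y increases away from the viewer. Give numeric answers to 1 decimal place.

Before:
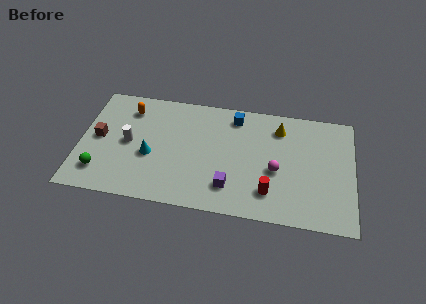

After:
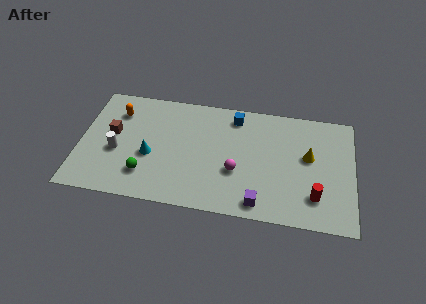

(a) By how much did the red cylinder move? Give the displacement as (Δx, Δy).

(2.4, 0.1)

The red cylinder started near (10.2, 1.8) and ended near (12.6, 1.9).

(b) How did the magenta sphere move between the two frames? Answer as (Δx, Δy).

(-2.1, -0.4)

From the two frames, the magenta sphere sits at roughly (10.5, 3.3) before and (8.4, 2.9) after.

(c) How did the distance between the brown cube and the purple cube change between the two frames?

+1.3

The distance was about 7.4 in the first image and 8.7 in the second, so they moved 1.3 units further apart.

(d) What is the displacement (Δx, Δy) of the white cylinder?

(-0.6, -0.7)

The white cylinder started near (2.6, 3.9) and ended near (2.0, 3.2).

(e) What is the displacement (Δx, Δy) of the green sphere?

(2.4, 0.2)

From the two frames, the green sphere sits at roughly (1.2, 1.7) before and (3.6, 1.9) after.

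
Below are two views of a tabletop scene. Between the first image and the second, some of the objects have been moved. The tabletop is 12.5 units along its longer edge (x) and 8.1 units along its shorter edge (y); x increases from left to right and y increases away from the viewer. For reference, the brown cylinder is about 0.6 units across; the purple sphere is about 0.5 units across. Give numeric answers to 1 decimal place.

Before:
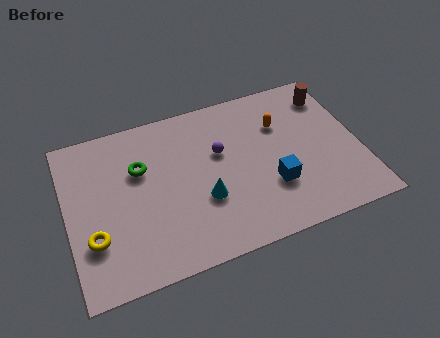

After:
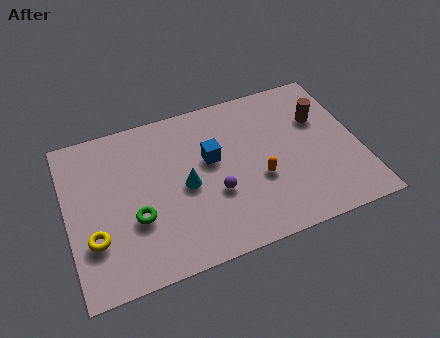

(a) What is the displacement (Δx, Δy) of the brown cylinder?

(-0.6, -1.1)

The brown cylinder was at about (11.6, 6.5) and moved to about (11.0, 5.4).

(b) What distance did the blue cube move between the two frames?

3.3

The blue cube moved from about (8.6, 2.6) to (6.2, 4.8), a distance of √(2.4² + 2.2²) ≈ 3.3.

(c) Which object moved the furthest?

the blue cube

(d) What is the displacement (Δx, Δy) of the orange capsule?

(-1.2, -2.5)

The orange capsule was at about (9.3, 5.6) and moved to about (8.1, 3.1).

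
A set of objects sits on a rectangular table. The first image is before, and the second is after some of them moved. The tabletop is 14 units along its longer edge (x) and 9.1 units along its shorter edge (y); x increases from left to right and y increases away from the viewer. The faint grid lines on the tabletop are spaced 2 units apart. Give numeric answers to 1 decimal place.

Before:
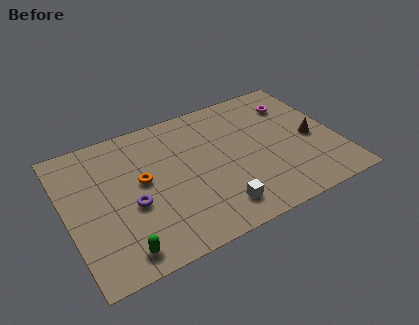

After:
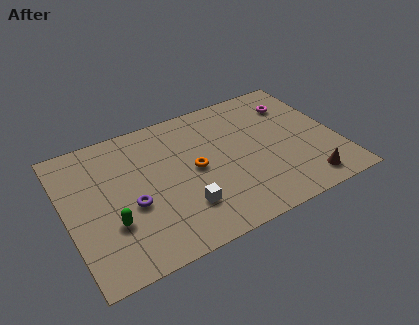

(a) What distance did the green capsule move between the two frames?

1.8

The green capsule moved from about (2.3, 1.2) to (2.1, 3.0), a distance of √(0.2² + 1.8²) ≈ 1.8.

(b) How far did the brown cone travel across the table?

2.9

The brown cone moved from about (12.7, 4.1) to (11.9, 1.3), a distance of √(0.8² + 2.8²) ≈ 2.9.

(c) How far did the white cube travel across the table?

1.8

The white cube moved from about (7.3, 1.6) to (5.7, 2.4), a distance of √(1.6² + 0.8²) ≈ 1.8.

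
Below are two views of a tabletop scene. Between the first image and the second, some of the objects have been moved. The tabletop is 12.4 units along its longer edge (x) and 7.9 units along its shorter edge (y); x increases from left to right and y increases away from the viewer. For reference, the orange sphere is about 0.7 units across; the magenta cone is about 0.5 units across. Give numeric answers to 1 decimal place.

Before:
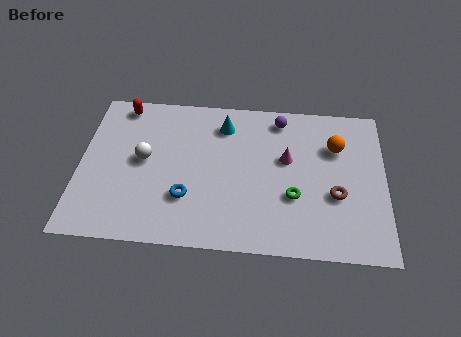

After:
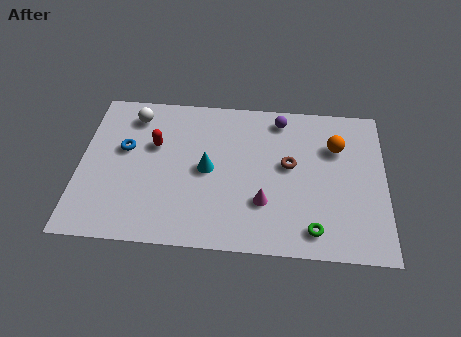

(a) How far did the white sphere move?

2.4

The white sphere moved from about (2.6, 4.2) to (2.1, 6.5), a distance of √(0.5² + 2.3²) ≈ 2.4.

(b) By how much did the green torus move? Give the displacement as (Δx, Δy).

(0.8, -1.6)

The green torus started near (8.7, 2.8) and ended near (9.5, 1.2).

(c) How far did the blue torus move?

3.5

The blue torus was near (4.4, 2.4) before and (1.8, 4.7) after, so it travelled √(2.6² + 2.3²) ≈ 3.5 units.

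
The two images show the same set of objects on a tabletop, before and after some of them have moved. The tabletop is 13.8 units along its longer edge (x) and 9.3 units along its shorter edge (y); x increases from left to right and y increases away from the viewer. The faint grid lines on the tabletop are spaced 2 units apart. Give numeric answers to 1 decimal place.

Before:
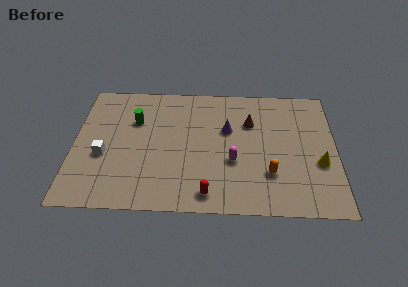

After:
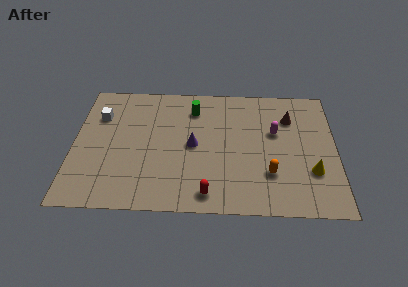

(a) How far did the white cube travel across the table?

2.9

The white cube was near (1.6, 3.7) before and (1.3, 6.6) after, so it travelled √(0.3² + 2.9²) ≈ 2.9 units.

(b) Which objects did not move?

the red capsule and the orange capsule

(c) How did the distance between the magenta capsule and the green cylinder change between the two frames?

-1.3

Before: roughly 5.9 units apart; after: 4.6. That's 1.3 units closer together.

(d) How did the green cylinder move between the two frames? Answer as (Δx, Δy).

(3.1, 1.0)

From the two frames, the green cylinder sits at roughly (3.2, 6.3) before and (6.3, 7.3) after.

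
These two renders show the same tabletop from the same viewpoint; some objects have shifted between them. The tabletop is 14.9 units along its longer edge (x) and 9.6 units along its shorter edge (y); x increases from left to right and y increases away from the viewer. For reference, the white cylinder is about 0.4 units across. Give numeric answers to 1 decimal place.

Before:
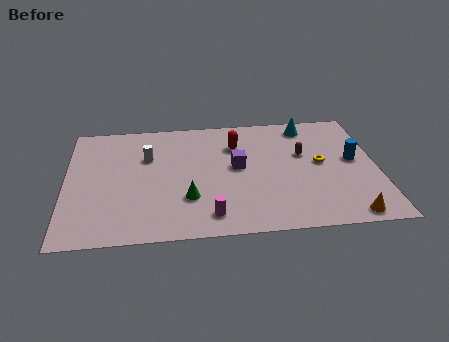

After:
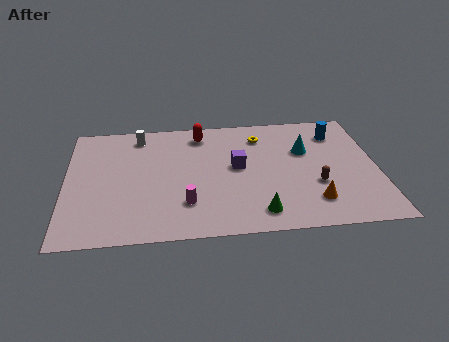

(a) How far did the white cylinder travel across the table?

1.8

The white cylinder was near (3.9, 6.4) before and (3.5, 8.2) after, so it travelled √(0.4² + 1.8²) ≈ 1.8 units.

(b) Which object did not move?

the purple cube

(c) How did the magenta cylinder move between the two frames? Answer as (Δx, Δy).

(-1.1, 1.0)

The magenta cylinder started near (6.8, 1.5) and ended near (5.7, 2.5).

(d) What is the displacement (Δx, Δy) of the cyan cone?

(-0.2, -2.1)

From the two frames, the cyan cone sits at roughly (11.7, 8.3) before and (11.5, 6.2) after.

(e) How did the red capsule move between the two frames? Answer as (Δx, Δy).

(-1.7, 1.1)

The red capsule was at about (8.2, 7.0) and moved to about (6.5, 8.1).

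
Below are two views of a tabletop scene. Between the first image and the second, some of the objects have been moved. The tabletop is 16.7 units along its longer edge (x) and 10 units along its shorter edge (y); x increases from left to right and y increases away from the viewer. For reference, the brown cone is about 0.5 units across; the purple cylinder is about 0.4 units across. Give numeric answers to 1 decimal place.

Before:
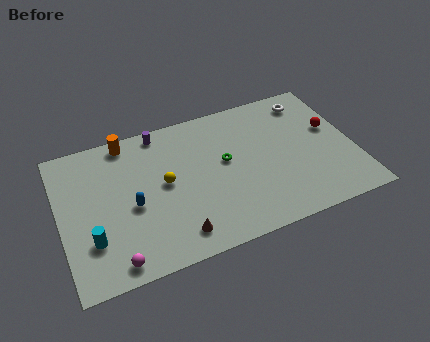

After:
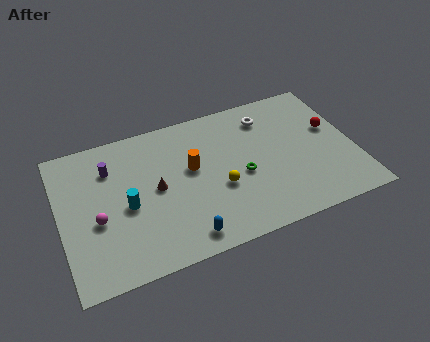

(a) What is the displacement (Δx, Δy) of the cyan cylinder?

(2.1, 1.6)

The cyan cylinder was at about (1.6, 2.9) and moved to about (3.7, 4.5).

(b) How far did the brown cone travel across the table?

3.6

The brown cone was near (6.2, 1.6) before and (5.4, 5.1) after, so it travelled √(0.8² + 3.5²) ≈ 3.6 units.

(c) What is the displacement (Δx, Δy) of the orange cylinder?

(3.4, -3.2)

From the two frames, the orange cylinder sits at roughly (4.1, 9.0) before and (7.5, 5.8) after.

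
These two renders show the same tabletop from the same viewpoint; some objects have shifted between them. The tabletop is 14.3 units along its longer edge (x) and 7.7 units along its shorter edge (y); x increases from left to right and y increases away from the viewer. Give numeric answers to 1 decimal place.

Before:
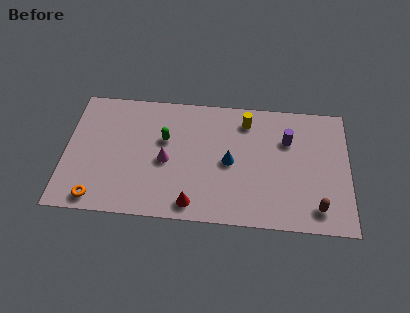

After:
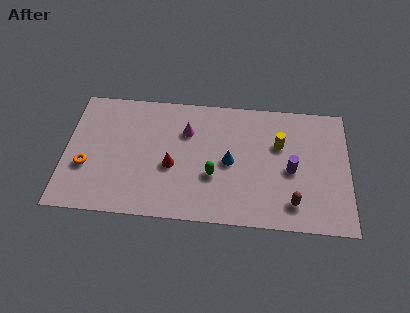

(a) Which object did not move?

the blue cone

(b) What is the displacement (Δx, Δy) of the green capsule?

(2.5, -2.0)

From the two frames, the green capsule sits at roughly (5.0, 4.8) before and (7.5, 2.8) after.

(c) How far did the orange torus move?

2.0

The orange torus was near (1.7, 0.9) before and (1.1, 2.8) after, so it travelled √(0.6² + 1.9²) ≈ 2.0 units.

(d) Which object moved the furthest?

the green capsule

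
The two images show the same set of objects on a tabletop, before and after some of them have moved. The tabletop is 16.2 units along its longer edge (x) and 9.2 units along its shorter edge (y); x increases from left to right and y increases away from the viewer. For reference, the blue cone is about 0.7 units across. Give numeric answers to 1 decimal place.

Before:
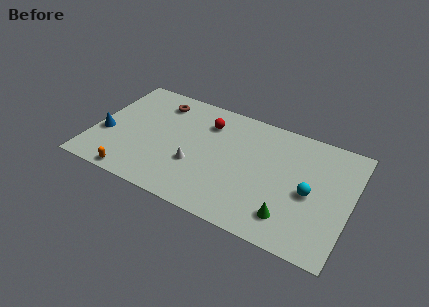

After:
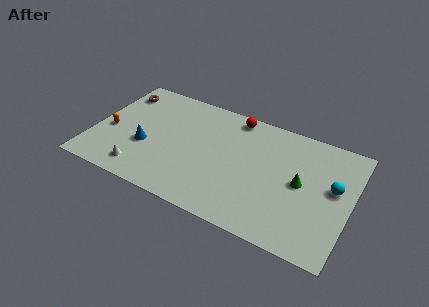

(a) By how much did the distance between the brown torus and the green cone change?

+1.7

They were about 10.6 units apart before and 12.3 after — 1.7 units further apart.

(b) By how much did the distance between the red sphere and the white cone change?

+4.7

They were about 3.7 units apart before and 8.4 after — 4.7 units further apart.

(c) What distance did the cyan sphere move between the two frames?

1.7

The cyan sphere moved from about (13.7, 4.2) to (15.1, 5.2), a distance of √(1.4² + 1.0²) ≈ 1.7.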